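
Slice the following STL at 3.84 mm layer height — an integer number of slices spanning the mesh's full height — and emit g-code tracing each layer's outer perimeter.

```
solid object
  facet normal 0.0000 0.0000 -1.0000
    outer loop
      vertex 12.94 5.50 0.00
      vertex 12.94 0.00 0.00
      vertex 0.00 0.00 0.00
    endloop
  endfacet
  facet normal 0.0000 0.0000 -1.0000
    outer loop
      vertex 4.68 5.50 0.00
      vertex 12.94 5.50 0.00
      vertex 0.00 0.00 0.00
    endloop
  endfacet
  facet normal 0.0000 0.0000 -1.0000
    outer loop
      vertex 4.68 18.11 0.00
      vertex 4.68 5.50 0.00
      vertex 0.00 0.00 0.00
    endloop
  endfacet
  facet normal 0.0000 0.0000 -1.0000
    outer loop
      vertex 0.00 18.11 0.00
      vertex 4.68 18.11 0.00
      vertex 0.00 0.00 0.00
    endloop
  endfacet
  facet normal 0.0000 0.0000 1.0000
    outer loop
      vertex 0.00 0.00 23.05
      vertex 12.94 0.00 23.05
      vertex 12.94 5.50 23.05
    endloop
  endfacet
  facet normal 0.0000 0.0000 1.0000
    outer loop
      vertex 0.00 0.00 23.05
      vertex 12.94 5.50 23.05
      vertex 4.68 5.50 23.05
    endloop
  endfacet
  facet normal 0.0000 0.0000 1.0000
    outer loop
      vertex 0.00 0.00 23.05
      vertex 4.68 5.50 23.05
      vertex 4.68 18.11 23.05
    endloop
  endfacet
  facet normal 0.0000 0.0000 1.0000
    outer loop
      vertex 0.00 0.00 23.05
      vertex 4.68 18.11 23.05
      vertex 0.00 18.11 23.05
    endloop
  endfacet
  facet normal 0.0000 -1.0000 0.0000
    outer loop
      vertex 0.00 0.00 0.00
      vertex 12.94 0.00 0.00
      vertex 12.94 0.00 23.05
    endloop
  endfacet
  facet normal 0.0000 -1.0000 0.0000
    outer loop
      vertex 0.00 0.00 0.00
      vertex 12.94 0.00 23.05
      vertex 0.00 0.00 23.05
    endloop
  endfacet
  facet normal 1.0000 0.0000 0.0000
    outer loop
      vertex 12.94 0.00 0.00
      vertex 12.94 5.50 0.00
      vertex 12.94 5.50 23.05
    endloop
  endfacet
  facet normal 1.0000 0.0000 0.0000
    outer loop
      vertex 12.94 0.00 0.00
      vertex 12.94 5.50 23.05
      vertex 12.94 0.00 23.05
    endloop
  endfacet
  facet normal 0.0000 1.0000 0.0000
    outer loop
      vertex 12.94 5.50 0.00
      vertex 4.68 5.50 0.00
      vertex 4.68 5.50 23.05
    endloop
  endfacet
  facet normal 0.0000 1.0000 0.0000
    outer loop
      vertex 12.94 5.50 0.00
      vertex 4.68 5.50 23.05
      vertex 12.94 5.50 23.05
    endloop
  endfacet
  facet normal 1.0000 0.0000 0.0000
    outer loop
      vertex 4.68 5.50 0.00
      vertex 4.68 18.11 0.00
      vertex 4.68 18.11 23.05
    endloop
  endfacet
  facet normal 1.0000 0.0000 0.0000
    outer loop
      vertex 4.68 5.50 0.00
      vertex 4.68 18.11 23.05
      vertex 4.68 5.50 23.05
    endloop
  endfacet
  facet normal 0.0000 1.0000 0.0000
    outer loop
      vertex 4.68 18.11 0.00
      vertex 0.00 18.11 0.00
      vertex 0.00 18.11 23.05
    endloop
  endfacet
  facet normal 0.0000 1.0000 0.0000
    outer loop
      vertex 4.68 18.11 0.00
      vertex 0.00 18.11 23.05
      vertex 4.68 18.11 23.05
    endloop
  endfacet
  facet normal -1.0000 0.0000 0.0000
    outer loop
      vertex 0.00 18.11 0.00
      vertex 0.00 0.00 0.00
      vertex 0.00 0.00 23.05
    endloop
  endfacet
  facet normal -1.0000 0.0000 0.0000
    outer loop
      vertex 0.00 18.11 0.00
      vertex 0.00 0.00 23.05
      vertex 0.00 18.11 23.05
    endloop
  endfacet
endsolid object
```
; perimeter-only toolpath
G21 ; units = mm
G90 ; absolute positioning
G28 ; home
; layer 1
G0 Z3.84
G0 X0.00 Y0.00
G1 X12.94 Y0.00
G1 X12.94 Y5.50
G1 X4.68 Y5.50
G1 X4.68 Y18.11
G1 X0.00 Y18.11
G1 X0.00 Y0.00
; layer 2
G0 Z7.68
G0 X0.00 Y0.00
G1 X12.94 Y0.00
G1 X12.94 Y5.50
G1 X4.68 Y5.50
G1 X4.68 Y18.11
G1 X0.00 Y18.11
G1 X0.00 Y0.00
; layer 3
G0 Z11.53
G0 X0.00 Y0.00
G1 X12.94 Y0.00
G1 X12.94 Y5.50
G1 X4.68 Y5.50
G1 X4.68 Y18.11
G1 X0.00 Y18.11
G1 X0.00 Y0.00
; layer 4
G0 Z15.37
G0 X0.00 Y0.00
G1 X12.94 Y0.00
G1 X12.94 Y5.50
G1 X4.68 Y5.50
G1 X4.68 Y18.11
G1 X0.00 Y18.11
G1 X0.00 Y0.00
; layer 5
G0 Z19.21
G0 X0.00 Y0.00
G1 X12.94 Y0.00
G1 X12.94 Y5.50
G1 X4.68 Y5.50
G1 X4.68 Y18.11
G1 X0.00 Y18.11
G1 X0.00 Y0.00
; layer 6
G0 Z23.05
G0 X0.00 Y0.00
G1 X12.94 Y0.00
G1 X12.94 Y5.50
G1 X4.68 Y5.50
G1 X4.68 Y18.11
G1 X0.00 Y18.11
G1 X0.00 Y0.00
M2 ; end

The solid is an L-shaped prism: outer 12.9 × 18.1 mm, arm thicknesses ≈ 5.5 mm (horizontal) and 4.68 mm (vertical), extruded 23.1 mm in z. Slicing at Δz = 3.84 mm — 6 equal slices spanning the solid's height, so layer i sits at z = i·h/6 — gives 6 non-empty perimeters. Each is a 6-segment closed polygon; G0 lifts to the layer z and rapids to the start vertex, then G1 traces the edges.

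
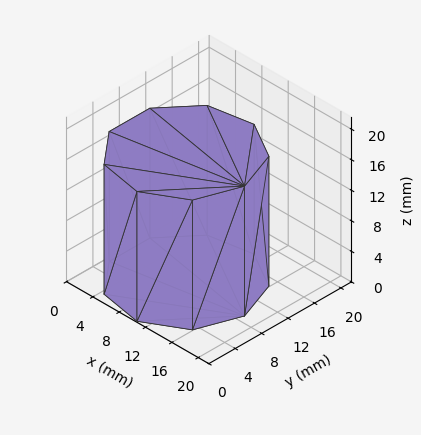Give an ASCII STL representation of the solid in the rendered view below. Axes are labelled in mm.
Reading the render: the shape is a regular 9-sided prism (a cylinder approximated with 9 flat sides), circumscribed radius ≈ 9 mm, height ≈ 17 mm (dimensions read to the nearest mm from the axis ticks). For the STL, each face is triangulated and given an outward normal.

solid part
  facet normal 0.0000 0.0000 -1.0000
    outer loop
      vertex 10.563 17.863 0.000
      vertex 15.894 14.785 0.000
      vertex 18.000 9.000 0.000
    endloop
  endfacet
  facet normal 0.0000 0.0000 -1.0000
    outer loop
      vertex 4.500 16.794 0.000
      vertex 10.563 17.863 0.000
      vertex 18.000 9.000 0.000
    endloop
  endfacet
  facet normal 0.0000 0.0000 -1.0000
    outer loop
      vertex 0.543 12.078 0.000
      vertex 4.500 16.794 0.000
      vertex 18.000 9.000 0.000
    endloop
  endfacet
  facet normal 0.0000 0.0000 -1.0000
    outer loop
      vertex 0.543 5.922 0.000
      vertex 0.543 12.078 0.000
      vertex 18.000 9.000 0.000
    endloop
  endfacet
  facet normal 0.0000 0.0000 -1.0000
    outer loop
      vertex 4.500 1.206 0.000
      vertex 0.543 5.922 0.000
      vertex 18.000 9.000 0.000
    endloop
  endfacet
  facet normal 0.0000 0.0000 -1.0000
    outer loop
      vertex 10.563 0.137 0.000
      vertex 4.500 1.206 0.000
      vertex 18.000 9.000 0.000
    endloop
  endfacet
  facet normal 0.0000 0.0000 -1.0000
    outer loop
      vertex 15.894 3.215 0.000
      vertex 10.563 0.137 0.000
      vertex 18.000 9.000 0.000
    endloop
  endfacet
  facet normal 0.0000 0.0000 1.0000
    outer loop
      vertex 18.000 9.000 17.000
      vertex 15.894 14.785 17.000
      vertex 10.563 17.863 17.000
    endloop
  endfacet
  facet normal 0.0000 0.0000 1.0000
    outer loop
      vertex 18.000 9.000 17.000
      vertex 10.563 17.863 17.000
      vertex 4.500 16.794 17.000
    endloop
  endfacet
  facet normal 0.0000 0.0000 1.0000
    outer loop
      vertex 18.000 9.000 17.000
      vertex 4.500 16.794 17.000
      vertex 0.543 12.078 17.000
    endloop
  endfacet
  facet normal 0.0000 0.0000 1.0000
    outer loop
      vertex 18.000 9.000 17.000
      vertex 0.543 12.078 17.000
      vertex 0.543 5.922 17.000
    endloop
  endfacet
  facet normal 0.0000 0.0000 1.0000
    outer loop
      vertex 18.000 9.000 17.000
      vertex 0.543 5.922 17.000
      vertex 4.500 1.206 17.000
    endloop
  endfacet
  facet normal 0.0000 0.0000 1.0000
    outer loop
      vertex 18.000 9.000 17.000
      vertex 4.500 1.206 17.000
      vertex 10.563 0.137 17.000
    endloop
  endfacet
  facet normal 0.0000 0.0000 1.0000
    outer loop
      vertex 18.000 9.000 17.000
      vertex 10.563 0.137 17.000
      vertex 15.894 3.215 17.000
    endloop
  endfacet
  facet normal 0.9397 0.3421 0.0000
    outer loop
      vertex 18.000 9.000 0.000
      vertex 15.894 14.785 0.000
      vertex 15.894 14.785 17.000
    endloop
  endfacet
  facet normal 0.9397 0.3421 0.0000
    outer loop
      vertex 18.000 9.000 0.000
      vertex 15.894 14.785 17.000
      vertex 18.000 9.000 17.000
    endloop
  endfacet
  facet normal 0.5000 0.8660 0.0000
    outer loop
      vertex 15.894 14.785 0.000
      vertex 10.563 17.863 0.000
      vertex 10.563 17.863 17.000
    endloop
  endfacet
  facet normal 0.5000 0.8660 0.0000
    outer loop
      vertex 15.894 14.785 0.000
      vertex 10.563 17.863 17.000
      vertex 15.894 14.785 17.000
    endloop
  endfacet
  facet normal -0.1736 0.9848 0.0000
    outer loop
      vertex 10.563 17.863 0.000
      vertex 4.500 16.794 0.000
      vertex 4.500 16.794 17.000
    endloop
  endfacet
  facet normal -0.1736 0.9848 0.0000
    outer loop
      vertex 10.563 17.863 0.000
      vertex 4.500 16.794 17.000
      vertex 10.563 17.863 17.000
    endloop
  endfacet
  facet normal -0.7661 0.6428 0.0000
    outer loop
      vertex 4.500 16.794 0.000
      vertex 0.543 12.078 0.000
      vertex 0.543 12.078 17.000
    endloop
  endfacet
  facet normal -0.7661 0.6428 0.0000
    outer loop
      vertex 4.500 16.794 0.000
      vertex 0.543 12.078 17.000
      vertex 4.500 16.794 17.000
    endloop
  endfacet
  facet normal -1.0000 0.0000 0.0000
    outer loop
      vertex 0.543 12.078 0.000
      vertex 0.543 5.922 0.000
      vertex 0.543 5.922 17.000
    endloop
  endfacet
  facet normal -1.0000 0.0000 0.0000
    outer loop
      vertex 0.543 12.078 0.000
      vertex 0.543 5.922 17.000
      vertex 0.543 12.078 17.000
    endloop
  endfacet
  facet normal -0.7661 -0.6428 0.0000
    outer loop
      vertex 0.543 5.922 0.000
      vertex 4.500 1.206 0.000
      vertex 4.500 1.206 17.000
    endloop
  endfacet
  facet normal -0.7661 -0.6428 0.0000
    outer loop
      vertex 0.543 5.922 0.000
      vertex 4.500 1.206 17.000
      vertex 0.543 5.922 17.000
    endloop
  endfacet
  facet normal -0.1736 -0.9848 0.0000
    outer loop
      vertex 4.500 1.206 0.000
      vertex 10.563 0.137 0.000
      vertex 10.563 0.137 17.000
    endloop
  endfacet
  facet normal -0.1736 -0.9848 0.0000
    outer loop
      vertex 4.500 1.206 0.000
      vertex 10.563 0.137 17.000
      vertex 4.500 1.206 17.000
    endloop
  endfacet
  facet normal 0.5000 -0.8660 0.0000
    outer loop
      vertex 10.563 0.137 0.000
      vertex 15.894 3.215 0.000
      vertex 15.894 3.215 17.000
    endloop
  endfacet
  facet normal 0.5000 -0.8660 0.0000
    outer loop
      vertex 10.563 0.137 0.000
      vertex 15.894 3.215 17.000
      vertex 10.563 0.137 17.000
    endloop
  endfacet
  facet normal 0.9397 -0.3421 0.0000
    outer loop
      vertex 15.894 3.215 0.000
      vertex 18.000 9.000 0.000
      vertex 18.000 9.000 17.000
    endloop
  endfacet
  facet normal 0.9397 -0.3421 0.0000
    outer loop
      vertex 15.894 3.215 0.000
      vertex 18.000 9.000 17.000
      vertex 15.894 3.215 17.000
    endloop
  endfacet
endsolid part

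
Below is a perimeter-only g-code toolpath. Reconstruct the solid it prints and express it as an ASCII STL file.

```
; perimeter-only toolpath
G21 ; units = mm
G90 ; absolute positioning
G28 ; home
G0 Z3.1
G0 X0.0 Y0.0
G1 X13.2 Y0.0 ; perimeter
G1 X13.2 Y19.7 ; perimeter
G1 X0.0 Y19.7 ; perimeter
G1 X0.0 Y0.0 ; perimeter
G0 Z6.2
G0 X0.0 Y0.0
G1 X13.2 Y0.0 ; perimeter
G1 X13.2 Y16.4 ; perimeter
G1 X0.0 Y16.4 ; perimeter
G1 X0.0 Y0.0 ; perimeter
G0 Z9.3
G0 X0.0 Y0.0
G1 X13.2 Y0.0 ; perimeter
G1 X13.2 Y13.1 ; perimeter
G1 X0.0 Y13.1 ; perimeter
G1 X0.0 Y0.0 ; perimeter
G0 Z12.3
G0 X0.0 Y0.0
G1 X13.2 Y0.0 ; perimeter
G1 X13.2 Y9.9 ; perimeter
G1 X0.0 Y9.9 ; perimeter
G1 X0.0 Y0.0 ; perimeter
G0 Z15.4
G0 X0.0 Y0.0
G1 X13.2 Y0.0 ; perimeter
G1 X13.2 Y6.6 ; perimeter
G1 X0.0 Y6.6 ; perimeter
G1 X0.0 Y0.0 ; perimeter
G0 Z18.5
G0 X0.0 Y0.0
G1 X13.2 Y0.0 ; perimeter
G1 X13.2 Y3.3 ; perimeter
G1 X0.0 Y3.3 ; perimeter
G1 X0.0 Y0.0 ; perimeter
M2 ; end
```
solid part
  facet normal 0.0000 0.0000 -1.0000
    outer loop
      vertex 13.2 23.0 0.0
      vertex 13.2 0.0 0.0
      vertex 0.0 0.0 0.0
    endloop
  endfacet
  facet normal 0.0000 0.0000 -1.0000
    outer loop
      vertex 0.0 23.0 0.0
      vertex 13.2 23.0 0.0
      vertex 0.0 0.0 0.0
    endloop
  endfacet
  facet normal 0.0000 -1.0000 0.0000
    outer loop
      vertex 0.0 0.0 0.0
      vertex 13.2 0.0 0.0
      vertex 13.2 0.0 21.6
    endloop
  endfacet
  facet normal 0.0000 -1.0000 0.0000
    outer loop
      vertex 0.0 0.0 0.0
      vertex 13.2 0.0 21.6
      vertex 0.0 0.0 21.6
    endloop
  endfacet
  facet normal 0.0000 0.6846 0.7289
    outer loop
      vertex 0.0 0.0 21.6
      vertex 13.2 0.0 21.6
      vertex 13.2 23.0 0.0
    endloop
  endfacet
  facet normal 0.0000 0.6846 0.7289
    outer loop
      vertex 0.0 0.0 21.6
      vertex 13.2 23.0 0.0
      vertex 0.0 23.0 0.0
    endloop
  endfacet
  facet normal -1.0000 0.0000 0.0000
    outer loop
      vertex 0.0 0.0 21.6
      vertex 0.0 23.0 0.0
      vertex 0.0 0.0 0.0
    endloop
  endfacet
  facet normal 1.0000 0.0000 0.0000
    outer loop
      vertex 13.2 0.0 0.0
      vertex 13.2 23.0 0.0
      vertex 13.2 0.0 21.6
    endloop
  endfacet
endsolid part

The G0 Z moves step by Δz≈3.1 mm. The G1 loops shrink linearly with z, so the solid tapers from its base footprint up to z≈21.6. Closing with a flat bottom cap and the tapered top and triangulating gives 8 facets — a wedge (ramp): 13.2 × 23 mm base, rising to 21.6 mm along the y=0 edge and sloping linearly to z=0 at y=23.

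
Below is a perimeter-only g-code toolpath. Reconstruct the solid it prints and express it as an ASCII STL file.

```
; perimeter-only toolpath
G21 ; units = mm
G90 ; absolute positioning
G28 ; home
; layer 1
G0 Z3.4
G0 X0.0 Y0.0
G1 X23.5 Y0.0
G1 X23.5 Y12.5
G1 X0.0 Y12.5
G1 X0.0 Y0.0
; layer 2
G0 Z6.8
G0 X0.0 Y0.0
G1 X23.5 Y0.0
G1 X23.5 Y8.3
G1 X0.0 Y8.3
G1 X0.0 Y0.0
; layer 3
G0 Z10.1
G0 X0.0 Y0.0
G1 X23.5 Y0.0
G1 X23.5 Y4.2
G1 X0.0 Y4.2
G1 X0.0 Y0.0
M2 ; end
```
solid part
  facet normal 0.0000 0.0000 -1.0000
    outer loop
      vertex 23.5 16.6 0.0
      vertex 23.5 0.0 0.0
      vertex 0.0 0.0 0.0
    endloop
  endfacet
  facet normal 0.0000 0.0000 -1.0000
    outer loop
      vertex 0.0 16.6 0.0
      vertex 23.5 16.6 0.0
      vertex 0.0 0.0 0.0
    endloop
  endfacet
  facet normal 0.0000 -1.0000 0.0000
    outer loop
      vertex 0.0 0.0 0.0
      vertex 23.5 0.0 0.0
      vertex 23.5 0.0 13.5
    endloop
  endfacet
  facet normal 0.0000 -1.0000 0.0000
    outer loop
      vertex 0.0 0.0 0.0
      vertex 23.5 0.0 13.5
      vertex 0.0 0.0 13.5
    endloop
  endfacet
  facet normal 0.0000 0.6309 0.7758
    outer loop
      vertex 0.0 0.0 13.5
      vertex 23.5 0.0 13.5
      vertex 23.5 16.6 0.0
    endloop
  endfacet
  facet normal 0.0000 0.6309 0.7758
    outer loop
      vertex 0.0 0.0 13.5
      vertex 23.5 16.6 0.0
      vertex 0.0 16.6 0.0
    endloop
  endfacet
  facet normal -1.0000 0.0000 0.0000
    outer loop
      vertex 0.0 0.0 13.5
      vertex 0.0 16.6 0.0
      vertex 0.0 0.0 0.0
    endloop
  endfacet
  facet normal 1.0000 0.0000 0.0000
    outer loop
      vertex 23.5 0.0 0.0
      vertex 23.5 16.6 0.0
      vertex 23.5 0.0 13.5
    endloop
  endfacet
endsolid part

The G0 Z moves step by Δz≈3.4 mm. The G1 loops shrink linearly with z, so the solid tapers from its base footprint up to z≈13.5. Closing with a flat bottom cap and the tapered top and triangulating gives 8 facets — a wedge (ramp): 23.5 × 16.6 mm base, rising to 13.5 mm along the y=0 edge and sloping linearly to z=0 at y=16.6.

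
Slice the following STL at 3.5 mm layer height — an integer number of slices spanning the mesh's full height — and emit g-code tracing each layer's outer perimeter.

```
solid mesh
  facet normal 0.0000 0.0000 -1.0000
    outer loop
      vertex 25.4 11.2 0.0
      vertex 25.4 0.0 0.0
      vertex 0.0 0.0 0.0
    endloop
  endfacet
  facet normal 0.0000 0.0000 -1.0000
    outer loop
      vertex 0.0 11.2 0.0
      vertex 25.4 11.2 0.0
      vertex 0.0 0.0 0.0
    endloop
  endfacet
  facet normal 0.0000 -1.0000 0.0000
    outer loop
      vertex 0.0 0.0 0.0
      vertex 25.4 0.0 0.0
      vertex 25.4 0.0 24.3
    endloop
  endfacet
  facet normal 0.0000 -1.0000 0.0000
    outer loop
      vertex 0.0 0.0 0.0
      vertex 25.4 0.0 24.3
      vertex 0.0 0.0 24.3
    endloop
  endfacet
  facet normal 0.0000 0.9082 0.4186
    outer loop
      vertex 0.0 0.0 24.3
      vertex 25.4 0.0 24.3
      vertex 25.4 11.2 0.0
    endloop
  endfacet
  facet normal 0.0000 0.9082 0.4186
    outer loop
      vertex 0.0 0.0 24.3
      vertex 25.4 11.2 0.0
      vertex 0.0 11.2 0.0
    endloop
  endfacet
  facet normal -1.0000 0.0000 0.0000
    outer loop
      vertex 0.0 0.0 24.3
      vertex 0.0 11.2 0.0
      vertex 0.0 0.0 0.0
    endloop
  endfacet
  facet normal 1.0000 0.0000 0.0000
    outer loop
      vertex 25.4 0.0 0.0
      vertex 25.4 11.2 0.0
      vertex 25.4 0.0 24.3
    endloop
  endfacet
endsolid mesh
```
; perimeter-only toolpath
G21 ; units = mm
G90 ; absolute positioning
G28 ; home
; layer 1
G0 Z3.5
G0 X0.0 Y0.0
G1 X25.4 Y0.0
G1 X25.4 Y9.6
G1 X0.0 Y9.6
G1 X0.0 Y0.0
; layer 2
G0 Z6.9
G0 X0.0 Y0.0
G1 X25.4 Y0.0
G1 X25.4 Y8.0
G1 X0.0 Y8.0
G1 X0.0 Y0.0
; layer 3
G0 Z10.4
G0 X0.0 Y0.0
G1 X25.4 Y0.0
G1 X25.4 Y6.4
G1 X0.0 Y6.4
G1 X0.0 Y0.0
; layer 4
G0 Z13.9
G0 X0.0 Y0.0
G1 X25.4 Y0.0
G1 X25.4 Y4.8
G1 X0.0 Y4.8
G1 X0.0 Y0.0
; layer 5
G0 Z17.4
G0 X0.0 Y0.0
G1 X25.4 Y0.0
G1 X25.4 Y3.2
G1 X0.0 Y3.2
G1 X0.0 Y0.0
; layer 6
G0 Z20.8
G0 X0.0 Y0.0
G1 X25.4 Y0.0
G1 X25.4 Y1.6
G1 X0.0 Y1.6
G1 X0.0 Y0.0
M2 ; end

The solid is a wedge (ramp): 25.4 × 11.2 mm base, rising to 24.3 mm along the y=0 edge and sloping linearly to z=0 at y=11.2. Slicing at Δz = 3.5 mm — 7 equal slices spanning the solid's height, so layer i sits at z = i·h/7 — gives 6 non-empty perimeters. Each is a 4-segment closed polygon; G0 lifts to the layer z and rapids to the start vertex, then G1 traces the edges. The cross-section shrinks linearly with z (the slice at the apex is degenerate and omitted).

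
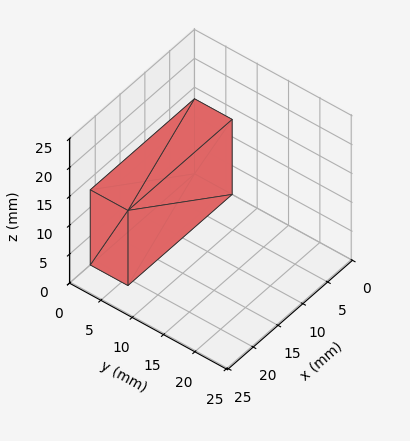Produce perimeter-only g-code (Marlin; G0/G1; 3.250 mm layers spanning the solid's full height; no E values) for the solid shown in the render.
Reading the render: the shape is a rectangular box, roughly 21 × 6 mm footprint and 13 mm tall (dimensions read to the nearest mm from the axis ticks). For the g-code, the solid's height is divided into equal slices at the stated Δz and each level perimeter traced with G1 moves after a G0 lift.

; perimeter-only toolpath
G21 ; units = mm
G90 ; absolute positioning
G28 ; home
; layer 1
G0 Z3.250
G0 X0.000 Y0.000
G1 X21.000 Y0.000
G1 X21.000 Y6.000
G1 X0.000 Y6.000
G1 X0.000 Y0.000
; layer 2
G0 Z6.500
G0 X0.000 Y0.000
G1 X21.000 Y0.000
G1 X21.000 Y6.000
G1 X0.000 Y6.000
G1 X0.000 Y0.000
; layer 3
G0 Z9.750
G0 X0.000 Y0.000
G1 X21.000 Y0.000
G1 X21.000 Y6.000
G1 X0.000 Y6.000
G1 X0.000 Y0.000
; layer 4
G0 Z13.000
G0 X0.000 Y0.000
G1 X21.000 Y0.000
G1 X21.000 Y6.000
G1 X0.000 Y6.000
G1 X0.000 Y0.000
M2 ; end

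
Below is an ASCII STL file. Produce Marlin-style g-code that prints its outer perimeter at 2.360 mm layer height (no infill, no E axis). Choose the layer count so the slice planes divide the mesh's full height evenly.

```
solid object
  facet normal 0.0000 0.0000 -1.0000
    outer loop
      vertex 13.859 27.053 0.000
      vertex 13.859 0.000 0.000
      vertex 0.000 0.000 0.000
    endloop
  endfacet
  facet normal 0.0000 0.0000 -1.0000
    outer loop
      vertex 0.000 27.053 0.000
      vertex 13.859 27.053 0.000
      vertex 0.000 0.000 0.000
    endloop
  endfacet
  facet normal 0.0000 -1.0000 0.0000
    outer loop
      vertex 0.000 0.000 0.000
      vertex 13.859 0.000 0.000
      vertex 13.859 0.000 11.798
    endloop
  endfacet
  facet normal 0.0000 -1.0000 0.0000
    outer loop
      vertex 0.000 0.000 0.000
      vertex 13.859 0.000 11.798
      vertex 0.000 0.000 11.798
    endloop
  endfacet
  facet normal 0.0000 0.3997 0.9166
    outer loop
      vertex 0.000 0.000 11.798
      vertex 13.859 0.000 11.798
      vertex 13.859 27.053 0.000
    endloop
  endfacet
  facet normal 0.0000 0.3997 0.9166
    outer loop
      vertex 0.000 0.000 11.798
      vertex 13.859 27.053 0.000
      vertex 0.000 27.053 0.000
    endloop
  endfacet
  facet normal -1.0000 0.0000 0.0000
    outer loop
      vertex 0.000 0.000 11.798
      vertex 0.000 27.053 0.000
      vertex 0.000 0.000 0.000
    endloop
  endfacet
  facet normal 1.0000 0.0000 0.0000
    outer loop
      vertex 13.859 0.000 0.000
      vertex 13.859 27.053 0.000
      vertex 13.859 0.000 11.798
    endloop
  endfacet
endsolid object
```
; perimeter-only toolpath
G21 ; units = mm
G90 ; absolute positioning
G28 ; home
; layer 1
G0 Z2.360
G0 X0.000 Y0.000
G1 X13.859 Y0.000
G1 X13.859 Y21.642
G1 X0.000 Y21.642
G1 X0.000 Y0.000
; layer 2
G0 Z4.719
G0 X0.000 Y0.000
G1 X13.859 Y0.000
G1 X13.859 Y16.232
G1 X0.000 Y16.232
G1 X0.000 Y0.000
; layer 3
G0 Z7.079
G0 X0.000 Y0.000
G1 X13.859 Y0.000
G1 X13.859 Y10.821
G1 X0.000 Y10.821
G1 X0.000 Y0.000
; layer 4
G0 Z9.438
G0 X0.000 Y0.000
G1 X13.859 Y0.000
G1 X13.859 Y5.411
G1 X0.000 Y5.411
G1 X0.000 Y0.000
M2 ; end

The solid is a wedge (ramp): 13.9 × 27.1 mm base, rising to 11.8 mm along the y=0 edge and sloping linearly to z=0 at y=27.1. Slicing at Δz = 2.360 mm — 5 equal slices spanning the solid's height, so layer i sits at z = i·h/5 — gives 4 non-empty perimeters. Each is a 4-segment closed polygon; G0 lifts to the layer z and rapids to the start vertex, then G1 traces the edges. The cross-section shrinks linearly with z (the slice at the apex is degenerate and omitted).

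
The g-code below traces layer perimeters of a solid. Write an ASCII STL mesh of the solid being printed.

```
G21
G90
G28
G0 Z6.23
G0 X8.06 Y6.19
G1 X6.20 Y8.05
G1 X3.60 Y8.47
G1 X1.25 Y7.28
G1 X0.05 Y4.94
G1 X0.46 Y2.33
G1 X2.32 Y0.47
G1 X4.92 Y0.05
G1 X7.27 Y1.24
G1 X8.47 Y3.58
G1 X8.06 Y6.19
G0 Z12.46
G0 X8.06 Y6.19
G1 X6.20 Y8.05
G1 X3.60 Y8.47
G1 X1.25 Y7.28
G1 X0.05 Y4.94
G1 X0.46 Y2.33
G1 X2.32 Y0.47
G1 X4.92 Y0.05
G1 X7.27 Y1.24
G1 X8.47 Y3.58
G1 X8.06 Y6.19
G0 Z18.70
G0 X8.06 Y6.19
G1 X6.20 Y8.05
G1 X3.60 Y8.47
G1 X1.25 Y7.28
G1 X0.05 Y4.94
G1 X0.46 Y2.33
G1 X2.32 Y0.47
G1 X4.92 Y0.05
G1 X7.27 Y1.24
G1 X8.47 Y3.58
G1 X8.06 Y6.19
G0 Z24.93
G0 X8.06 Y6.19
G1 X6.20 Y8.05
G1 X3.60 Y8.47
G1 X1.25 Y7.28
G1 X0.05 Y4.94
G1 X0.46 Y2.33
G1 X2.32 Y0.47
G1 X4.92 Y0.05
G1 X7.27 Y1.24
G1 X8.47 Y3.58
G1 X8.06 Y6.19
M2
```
solid part
  facet normal 0.0000 0.0000 -1.0000
    outer loop
      vertex 3.60 8.47 0.00
      vertex 6.20 8.05 0.00
      vertex 8.06 6.19 0.00
    endloop
  endfacet
  facet normal 0.0000 0.0000 -1.0000
    outer loop
      vertex 1.25 7.28 0.00
      vertex 3.60 8.47 0.00
      vertex 8.06 6.19 0.00
    endloop
  endfacet
  facet normal 0.0000 0.0000 -1.0000
    outer loop
      vertex 0.05 4.94 0.00
      vertex 1.25 7.28 0.00
      vertex 8.06 6.19 0.00
    endloop
  endfacet
  facet normal 0.0000 0.0000 -1.0000
    outer loop
      vertex 0.46 2.33 0.00
      vertex 0.05 4.94 0.00
      vertex 8.06 6.19 0.00
    endloop
  endfacet
  facet normal 0.0000 0.0000 -1.0000
    outer loop
      vertex 2.32 0.47 0.00
      vertex 0.46 2.33 0.00
      vertex 8.06 6.19 0.00
    endloop
  endfacet
  facet normal 0.0000 0.0000 -1.0000
    outer loop
      vertex 4.92 0.05 0.00
      vertex 2.32 0.47 0.00
      vertex 8.06 6.19 0.00
    endloop
  endfacet
  facet normal 0.0000 0.0000 -1.0000
    outer loop
      vertex 7.27 1.24 0.00
      vertex 4.92 0.05 0.00
      vertex 8.06 6.19 0.00
    endloop
  endfacet
  facet normal 0.0000 0.0000 -1.0000
    outer loop
      vertex 8.47 3.58 0.00
      vertex 7.27 1.24 0.00
      vertex 8.06 6.19 0.00
    endloop
  endfacet
  facet normal 0.0000 0.0000 1.0000
    outer loop
      vertex 8.06 6.19 24.93
      vertex 6.20 8.05 24.93
      vertex 3.60 8.47 24.93
    endloop
  endfacet
  facet normal 0.0000 0.0000 1.0000
    outer loop
      vertex 8.06 6.19 24.93
      vertex 3.60 8.47 24.93
      vertex 1.25 7.28 24.93
    endloop
  endfacet
  facet normal 0.0000 0.0000 1.0000
    outer loop
      vertex 8.06 6.19 24.93
      vertex 1.25 7.28 24.93
      vertex 0.05 4.94 24.93
    endloop
  endfacet
  facet normal 0.0000 0.0000 1.0000
    outer loop
      vertex 8.06 6.19 24.93
      vertex 0.05 4.94 24.93
      vertex 0.46 2.33 24.93
    endloop
  endfacet
  facet normal 0.0000 0.0000 1.0000
    outer loop
      vertex 8.06 6.19 24.93
      vertex 0.46 2.33 24.93
      vertex 2.32 0.47 24.93
    endloop
  endfacet
  facet normal 0.0000 0.0000 1.0000
    outer loop
      vertex 8.06 6.19 24.93
      vertex 2.32 0.47 24.93
      vertex 4.92 0.05 24.93
    endloop
  endfacet
  facet normal 0.0000 0.0000 1.0000
    outer loop
      vertex 8.06 6.19 24.93
      vertex 4.92 0.05 24.93
      vertex 7.27 1.24 24.93
    endloop
  endfacet
  facet normal 0.0000 0.0000 1.0000
    outer loop
      vertex 8.06 6.19 24.93
      vertex 7.27 1.24 24.93
      vertex 8.47 3.58 24.93
    endloop
  endfacet
  facet normal 0.7071 0.7071 0.0000
    outer loop
      vertex 8.06 6.19 0.00
      vertex 6.20 8.05 0.00
      vertex 6.20 8.05 24.93
    endloop
  endfacet
  facet normal 0.7071 0.7071 0.0000
    outer loop
      vertex 8.06 6.19 0.00
      vertex 6.20 8.05 24.93
      vertex 8.06 6.19 24.93
    endloop
  endfacet
  facet normal 0.1595 0.9872 0.0000
    outer loop
      vertex 6.20 8.05 0.00
      vertex 3.60 8.47 0.00
      vertex 3.60 8.47 24.93
    endloop
  endfacet
  facet normal 0.1595 0.9872 0.0000
    outer loop
      vertex 6.20 8.05 0.00
      vertex 3.60 8.47 24.93
      vertex 6.20 8.05 24.93
    endloop
  endfacet
  facet normal -0.4518 0.8921 0.0000
    outer loop
      vertex 3.60 8.47 0.00
      vertex 1.25 7.28 0.00
      vertex 1.25 7.28 24.93
    endloop
  endfacet
  facet normal -0.4518 0.8921 0.0000
    outer loop
      vertex 3.60 8.47 0.00
      vertex 1.25 7.28 24.93
      vertex 3.60 8.47 24.93
    endloop
  endfacet
  facet normal -0.8898 0.4563 0.0000
    outer loop
      vertex 1.25 7.28 0.00
      vertex 0.05 4.94 0.00
      vertex 0.05 4.94 24.93
    endloop
  endfacet
  facet normal -0.8898 0.4563 0.0000
    outer loop
      vertex 1.25 7.28 0.00
      vertex 0.05 4.94 24.93
      vertex 1.25 7.28 24.93
    endloop
  endfacet
  facet normal -0.9879 -0.1552 0.0000
    outer loop
      vertex 0.05 4.94 0.00
      vertex 0.46 2.33 0.00
      vertex 0.46 2.33 24.93
    endloop
  endfacet
  facet normal -0.9879 -0.1552 0.0000
    outer loop
      vertex 0.05 4.94 0.00
      vertex 0.46 2.33 24.93
      vertex 0.05 4.94 24.93
    endloop
  endfacet
  facet normal -0.7071 -0.7071 0.0000
    outer loop
      vertex 0.46 2.33 0.00
      vertex 2.32 0.47 0.00
      vertex 2.32 0.47 24.93
    endloop
  endfacet
  facet normal -0.7071 -0.7071 0.0000
    outer loop
      vertex 0.46 2.33 0.00
      vertex 2.32 0.47 24.93
      vertex 0.46 2.33 24.93
    endloop
  endfacet
  facet normal -0.1595 -0.9872 0.0000
    outer loop
      vertex 2.32 0.47 0.00
      vertex 4.92 0.05 0.00
      vertex 4.92 0.05 24.93
    endloop
  endfacet
  facet normal -0.1595 -0.9872 0.0000
    outer loop
      vertex 2.32 0.47 0.00
      vertex 4.92 0.05 24.93
      vertex 2.32 0.47 24.93
    endloop
  endfacet
  facet normal 0.4518 -0.8921 0.0000
    outer loop
      vertex 4.92 0.05 0.00
      vertex 7.27 1.24 0.00
      vertex 7.27 1.24 24.93
    endloop
  endfacet
  facet normal 0.4518 -0.8921 0.0000
    outer loop
      vertex 4.92 0.05 0.00
      vertex 7.27 1.24 24.93
      vertex 4.92 0.05 24.93
    endloop
  endfacet
  facet normal 0.8898 -0.4563 0.0000
    outer loop
      vertex 7.27 1.24 0.00
      vertex 8.47 3.58 0.00
      vertex 8.47 3.58 24.93
    endloop
  endfacet
  facet normal 0.8898 -0.4563 0.0000
    outer loop
      vertex 7.27 1.24 0.00
      vertex 8.47 3.58 24.93
      vertex 7.27 1.24 24.93
    endloop
  endfacet
  facet normal 0.9879 0.1552 0.0000
    outer loop
      vertex 8.47 3.58 0.00
      vertex 8.06 6.19 0.00
      vertex 8.06 6.19 24.93
    endloop
  endfacet
  facet normal 0.9879 0.1552 0.0000
    outer loop
      vertex 8.47 3.58 0.00
      vertex 8.06 6.19 24.93
      vertex 8.47 3.58 24.93
    endloop
  endfacet
endsolid part

The G0 Z moves step by Δz≈6.23 mm. Every layer's G1 loop is the same polygon, so the solid is a straight extrusion of it from z=0 to z≈24.9. Closing with flat bottom and top caps and triangulating gives 36 facets — a regular 10-sided prism (a cylinder approximated with 10 flat sides), circumscribed radius ≈ 4.26 mm, height ≈ 24.9 mm.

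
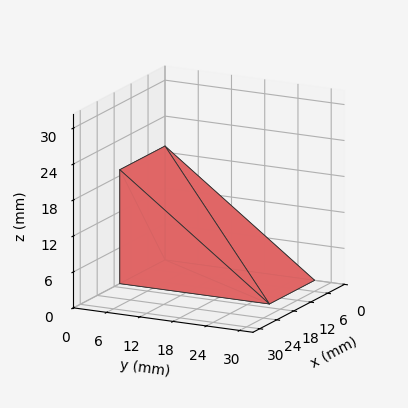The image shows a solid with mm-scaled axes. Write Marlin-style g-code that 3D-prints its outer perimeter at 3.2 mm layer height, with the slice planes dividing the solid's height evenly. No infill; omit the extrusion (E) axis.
Reading the render: the shape is a wedge (ramp): 16 × 27 mm base, rising to 19 mm along the y=0 edge and sloping linearly to z=0 at y=27 (dimensions read to the nearest mm from the axis ticks). For the g-code, the solid's height is divided into equal slices at the stated Δz and each level perimeter traced with G1 moves after a G0 lift.

; perimeter-only toolpath
G21 ; units = mm
G90 ; absolute positioning
G28 ; home
; layer 1
G0 Z3.2
G0 X0.0 Y0.0
G1 X16.0 Y0.0
G1 X16.0 Y22.5
G1 X0.0 Y22.5
G1 X0.0 Y0.0
; layer 2
G0 Z6.3
G0 X0.0 Y0.0
G1 X16.0 Y0.0
G1 X16.0 Y18.0
G1 X0.0 Y18.0
G1 X0.0 Y0.0
; layer 3
G0 Z9.5
G0 X0.0 Y0.0
G1 X16.0 Y0.0
G1 X16.0 Y13.5
G1 X0.0 Y13.5
G1 X0.0 Y0.0
; layer 4
G0 Z12.7
G0 X0.0 Y0.0
G1 X16.0 Y0.0
G1 X16.0 Y9.0
G1 X0.0 Y9.0
G1 X0.0 Y0.0
; layer 5
G0 Z15.8
G0 X0.0 Y0.0
G1 X16.0 Y0.0
G1 X16.0 Y4.5
G1 X0.0 Y4.5
G1 X0.0 Y0.0
M2 ; end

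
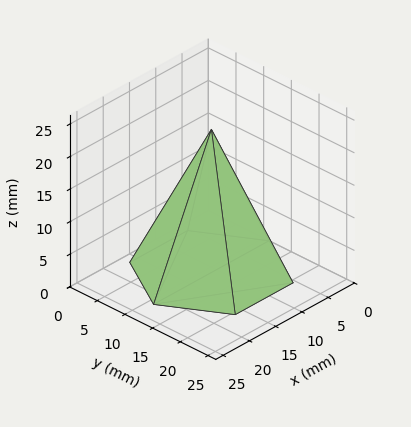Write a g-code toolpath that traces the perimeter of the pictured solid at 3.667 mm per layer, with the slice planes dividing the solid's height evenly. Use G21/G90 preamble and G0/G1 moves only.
Reading the render: the shape is a regular 6-sided pyramid, base circumscribed radius ≈ 11 mm, apex at z ≈ 22 mm (dimensions read to the nearest mm from the axis ticks). For the g-code, the solid's height is divided into equal slices at the stated Δz and each level perimeter traced with G1 moves after a G0 lift.

; perimeter-only toolpath
G21 ; units = mm
G90 ; absolute positioning
G28 ; home
; layer 1
G0 Z3.667
G0 X20.167 Y11.000
G1 X15.583 Y18.938
G1 X6.417 Y18.938
G1 X1.833 Y11.000
G1 X6.417 Y3.062
G1 X15.583 Y3.062
G1 X20.167 Y11.000
; layer 2
G0 Z7.333
G0 X18.333 Y11.000
G1 X14.667 Y17.351
G1 X7.333 Y17.351
G1 X3.667 Y11.000
G1 X7.333 Y4.649
G1 X14.667 Y4.649
G1 X18.333 Y11.000
; layer 3
G0 Z11.000
G0 X16.500 Y11.000
G1 X13.750 Y15.763
G1 X8.250 Y15.763
G1 X5.500 Y11.000
G1 X8.250 Y6.237
G1 X13.750 Y6.237
G1 X16.500 Y11.000
; layer 4
G0 Z14.667
G0 X14.667 Y11.000
G1 X12.833 Y14.175
G1 X9.167 Y14.175
G1 X7.333 Y11.000
G1 X9.167 Y7.825
G1 X12.833 Y7.825
G1 X14.667 Y11.000
; layer 5
G0 Z18.333
G0 X12.833 Y11.000
G1 X11.917 Y12.588
G1 X10.083 Y12.588
G1 X9.167 Y11.000
G1 X10.083 Y9.412
G1 X11.917 Y9.412
G1 X12.833 Y11.000
M2 ; end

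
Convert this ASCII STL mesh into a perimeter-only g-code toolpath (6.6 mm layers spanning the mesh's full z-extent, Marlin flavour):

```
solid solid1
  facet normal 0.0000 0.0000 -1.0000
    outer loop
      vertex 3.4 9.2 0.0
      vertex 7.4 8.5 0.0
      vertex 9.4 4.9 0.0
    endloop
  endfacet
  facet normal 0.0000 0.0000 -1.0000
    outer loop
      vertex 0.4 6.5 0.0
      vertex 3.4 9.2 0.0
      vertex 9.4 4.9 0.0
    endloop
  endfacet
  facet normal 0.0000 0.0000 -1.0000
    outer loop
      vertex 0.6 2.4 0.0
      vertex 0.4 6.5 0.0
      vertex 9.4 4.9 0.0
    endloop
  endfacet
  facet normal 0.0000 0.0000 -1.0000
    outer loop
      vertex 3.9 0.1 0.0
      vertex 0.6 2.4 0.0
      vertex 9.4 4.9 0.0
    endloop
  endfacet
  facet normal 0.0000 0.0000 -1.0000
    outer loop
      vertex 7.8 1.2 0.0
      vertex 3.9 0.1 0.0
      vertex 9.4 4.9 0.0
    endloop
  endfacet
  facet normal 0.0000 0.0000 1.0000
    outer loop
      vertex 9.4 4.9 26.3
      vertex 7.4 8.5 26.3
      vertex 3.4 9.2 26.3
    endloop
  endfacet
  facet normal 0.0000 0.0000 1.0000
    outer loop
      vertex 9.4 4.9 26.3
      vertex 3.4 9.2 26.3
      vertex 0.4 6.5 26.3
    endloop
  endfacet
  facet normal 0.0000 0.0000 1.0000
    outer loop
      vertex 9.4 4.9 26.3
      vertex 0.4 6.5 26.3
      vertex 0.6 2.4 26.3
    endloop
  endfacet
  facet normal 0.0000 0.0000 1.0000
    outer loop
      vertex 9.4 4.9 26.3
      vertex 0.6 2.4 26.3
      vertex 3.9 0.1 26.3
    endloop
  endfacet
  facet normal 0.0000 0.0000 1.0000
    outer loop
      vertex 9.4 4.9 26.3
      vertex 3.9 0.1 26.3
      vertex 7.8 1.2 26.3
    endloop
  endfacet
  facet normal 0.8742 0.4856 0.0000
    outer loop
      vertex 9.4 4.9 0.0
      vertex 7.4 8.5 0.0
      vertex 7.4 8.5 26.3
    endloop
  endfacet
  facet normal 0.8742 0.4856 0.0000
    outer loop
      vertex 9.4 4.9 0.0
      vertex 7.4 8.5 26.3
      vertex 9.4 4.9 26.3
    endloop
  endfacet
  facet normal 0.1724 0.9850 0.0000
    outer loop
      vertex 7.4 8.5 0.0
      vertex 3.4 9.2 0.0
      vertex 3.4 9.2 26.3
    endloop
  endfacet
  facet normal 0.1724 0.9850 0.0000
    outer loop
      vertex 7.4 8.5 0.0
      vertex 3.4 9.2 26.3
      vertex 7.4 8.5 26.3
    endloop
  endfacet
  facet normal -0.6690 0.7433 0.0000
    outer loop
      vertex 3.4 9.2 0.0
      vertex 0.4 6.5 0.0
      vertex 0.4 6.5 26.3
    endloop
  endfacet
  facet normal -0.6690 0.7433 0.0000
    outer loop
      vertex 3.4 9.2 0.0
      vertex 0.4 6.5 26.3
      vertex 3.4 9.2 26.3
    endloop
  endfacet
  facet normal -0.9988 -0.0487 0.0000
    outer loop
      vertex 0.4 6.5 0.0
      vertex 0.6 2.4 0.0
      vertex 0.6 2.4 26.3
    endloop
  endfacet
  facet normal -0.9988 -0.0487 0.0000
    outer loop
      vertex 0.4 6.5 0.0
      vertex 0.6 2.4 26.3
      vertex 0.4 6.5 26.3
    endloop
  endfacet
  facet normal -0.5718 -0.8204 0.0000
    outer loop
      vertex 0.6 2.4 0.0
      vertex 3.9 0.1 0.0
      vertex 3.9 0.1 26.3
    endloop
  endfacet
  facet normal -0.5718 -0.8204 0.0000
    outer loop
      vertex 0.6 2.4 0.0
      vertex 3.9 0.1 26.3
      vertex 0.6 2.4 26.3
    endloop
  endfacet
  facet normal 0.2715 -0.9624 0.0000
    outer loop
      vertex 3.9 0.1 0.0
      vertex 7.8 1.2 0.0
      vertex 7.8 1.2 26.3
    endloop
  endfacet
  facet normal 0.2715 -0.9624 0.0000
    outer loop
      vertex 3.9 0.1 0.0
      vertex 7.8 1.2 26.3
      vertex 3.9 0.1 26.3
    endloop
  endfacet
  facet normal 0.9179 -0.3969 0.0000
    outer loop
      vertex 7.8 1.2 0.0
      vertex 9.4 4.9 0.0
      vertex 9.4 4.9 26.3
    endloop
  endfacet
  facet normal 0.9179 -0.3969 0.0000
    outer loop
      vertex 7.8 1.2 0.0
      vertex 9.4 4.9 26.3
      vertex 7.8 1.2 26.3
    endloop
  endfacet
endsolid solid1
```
; perimeter-only toolpath
G21 ; units = mm
G90 ; absolute positioning
G28 ; home
; layer 1
G0 Z6.6
G0 X9.4 Y4.9
G1 X7.4 Y8.5
G1 X3.4 Y9.2
G1 X0.4 Y6.5
G1 X0.6 Y2.4
G1 X3.9 Y0.1
G1 X7.8 Y1.2
G1 X9.4 Y4.9
; layer 2
G0 Z13.2
G0 X9.4 Y4.9
G1 X7.4 Y8.5
G1 X3.4 Y9.2
G1 X0.4 Y6.5
G1 X0.6 Y2.4
G1 X3.9 Y0.1
G1 X7.8 Y1.2
G1 X9.4 Y4.9
; layer 3
G0 Z19.7
G0 X9.4 Y4.9
G1 X7.4 Y8.5
G1 X3.4 Y9.2
G1 X0.4 Y6.5
G1 X0.6 Y2.4
G1 X3.9 Y0.1
G1 X7.8 Y1.2
G1 X9.4 Y4.9
; layer 4
G0 Z26.3
G0 X9.4 Y4.9
G1 X7.4 Y8.5
G1 X3.4 Y9.2
G1 X0.4 Y6.5
G1 X0.6 Y2.4
G1 X3.9 Y0.1
G1 X7.8 Y1.2
G1 X9.4 Y4.9
M2 ; end

The solid is a regular 7-sided prism (a cylinder approximated with 7 flat sides), circumscribed radius ≈ 4.7 mm, height ≈ 26.3 mm. Slicing at Δz = 6.6 mm — 4 equal slices spanning the solid's height, so layer i sits at z = i·h/4 — gives 4 non-empty perimeters. Each is a 7-segment closed polygon; G0 lifts to the layer z and rapids to the start vertex, then G1 traces the edges.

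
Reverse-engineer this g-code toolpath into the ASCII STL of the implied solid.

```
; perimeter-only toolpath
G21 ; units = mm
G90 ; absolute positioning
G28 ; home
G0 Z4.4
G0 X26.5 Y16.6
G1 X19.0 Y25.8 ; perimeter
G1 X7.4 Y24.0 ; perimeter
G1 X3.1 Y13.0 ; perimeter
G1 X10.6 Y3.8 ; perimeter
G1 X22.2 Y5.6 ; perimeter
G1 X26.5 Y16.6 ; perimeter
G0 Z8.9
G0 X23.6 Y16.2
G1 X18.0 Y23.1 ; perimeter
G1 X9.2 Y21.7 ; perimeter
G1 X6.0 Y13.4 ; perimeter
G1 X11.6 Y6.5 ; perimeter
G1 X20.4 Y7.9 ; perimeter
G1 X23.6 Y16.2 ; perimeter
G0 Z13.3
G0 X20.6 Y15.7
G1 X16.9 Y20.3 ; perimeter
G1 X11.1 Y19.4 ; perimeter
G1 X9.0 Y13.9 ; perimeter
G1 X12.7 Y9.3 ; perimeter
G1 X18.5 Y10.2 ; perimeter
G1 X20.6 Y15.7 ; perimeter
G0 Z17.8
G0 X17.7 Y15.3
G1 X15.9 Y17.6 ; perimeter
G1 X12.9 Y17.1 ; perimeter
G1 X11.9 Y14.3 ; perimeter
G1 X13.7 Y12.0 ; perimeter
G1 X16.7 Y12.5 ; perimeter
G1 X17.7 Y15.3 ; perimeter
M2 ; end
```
solid part
  facet normal 0.0000 0.0000 -1.0000
    outer loop
      vertex 5.5 26.3 0.0
      vertex 20.1 28.6 0.0
      vertex 29.4 17.1 0.0
    endloop
  endfacet
  facet normal 0.0000 0.0000 -1.0000
    outer loop
      vertex 0.2 12.5 0.0
      vertex 5.5 26.3 0.0
      vertex 29.4 17.1 0.0
    endloop
  endfacet
  facet normal 0.0000 0.0000 -1.0000
    outer loop
      vertex 9.5 1.0 0.0
      vertex 0.2 12.5 0.0
      vertex 29.4 17.1 0.0
    endloop
  endfacet
  facet normal 0.0000 0.0000 -1.0000
    outer loop
      vertex 24.1 3.3 0.0
      vertex 9.5 1.0 0.0
      vertex 29.4 17.1 0.0
    endloop
  endfacet
  facet normal 0.6736 0.5448 0.4995
    outer loop
      vertex 29.4 17.1 0.0
      vertex 20.1 28.6 0.0
      vertex 14.8 14.8 22.2
    endloop
  endfacet
  facet normal -0.1348 0.8556 0.4997
    outer loop
      vertex 20.1 28.6 0.0
      vertex 5.5 26.3 0.0
      vertex 14.8 14.8 22.2
    endloop
  endfacet
  facet normal -0.8086 0.3106 0.4996
    outer loop
      vertex 5.5 26.3 0.0
      vertex 0.2 12.5 0.0
      vertex 14.8 14.8 22.2
    endloop
  endfacet
  facet normal -0.6736 -0.5448 0.4995
    outer loop
      vertex 0.2 12.5 0.0
      vertex 9.5 1.0 0.0
      vertex 14.8 14.8 22.2
    endloop
  endfacet
  facet normal 0.1348 -0.8556 0.4997
    outer loop
      vertex 9.5 1.0 0.0
      vertex 24.1 3.3 0.0
      vertex 14.8 14.8 22.2
    endloop
  endfacet
  facet normal 0.8086 -0.3106 0.4996
    outer loop
      vertex 24.1 3.3 0.0
      vertex 29.4 17.1 0.0
      vertex 14.8 14.8 22.2
    endloop
  endfacet
endsolid part

The G0 Z moves step by Δz≈4.4 mm. The G1 loops shrink linearly with z, so the solid tapers from its base footprint up to z≈22.2. Closing with a flat bottom cap and the tapered top and triangulating gives 10 facets — a regular 6-sided pyramid, base circumscribed radius ≈ 14.8 mm, apex at z ≈ 22.2 mm.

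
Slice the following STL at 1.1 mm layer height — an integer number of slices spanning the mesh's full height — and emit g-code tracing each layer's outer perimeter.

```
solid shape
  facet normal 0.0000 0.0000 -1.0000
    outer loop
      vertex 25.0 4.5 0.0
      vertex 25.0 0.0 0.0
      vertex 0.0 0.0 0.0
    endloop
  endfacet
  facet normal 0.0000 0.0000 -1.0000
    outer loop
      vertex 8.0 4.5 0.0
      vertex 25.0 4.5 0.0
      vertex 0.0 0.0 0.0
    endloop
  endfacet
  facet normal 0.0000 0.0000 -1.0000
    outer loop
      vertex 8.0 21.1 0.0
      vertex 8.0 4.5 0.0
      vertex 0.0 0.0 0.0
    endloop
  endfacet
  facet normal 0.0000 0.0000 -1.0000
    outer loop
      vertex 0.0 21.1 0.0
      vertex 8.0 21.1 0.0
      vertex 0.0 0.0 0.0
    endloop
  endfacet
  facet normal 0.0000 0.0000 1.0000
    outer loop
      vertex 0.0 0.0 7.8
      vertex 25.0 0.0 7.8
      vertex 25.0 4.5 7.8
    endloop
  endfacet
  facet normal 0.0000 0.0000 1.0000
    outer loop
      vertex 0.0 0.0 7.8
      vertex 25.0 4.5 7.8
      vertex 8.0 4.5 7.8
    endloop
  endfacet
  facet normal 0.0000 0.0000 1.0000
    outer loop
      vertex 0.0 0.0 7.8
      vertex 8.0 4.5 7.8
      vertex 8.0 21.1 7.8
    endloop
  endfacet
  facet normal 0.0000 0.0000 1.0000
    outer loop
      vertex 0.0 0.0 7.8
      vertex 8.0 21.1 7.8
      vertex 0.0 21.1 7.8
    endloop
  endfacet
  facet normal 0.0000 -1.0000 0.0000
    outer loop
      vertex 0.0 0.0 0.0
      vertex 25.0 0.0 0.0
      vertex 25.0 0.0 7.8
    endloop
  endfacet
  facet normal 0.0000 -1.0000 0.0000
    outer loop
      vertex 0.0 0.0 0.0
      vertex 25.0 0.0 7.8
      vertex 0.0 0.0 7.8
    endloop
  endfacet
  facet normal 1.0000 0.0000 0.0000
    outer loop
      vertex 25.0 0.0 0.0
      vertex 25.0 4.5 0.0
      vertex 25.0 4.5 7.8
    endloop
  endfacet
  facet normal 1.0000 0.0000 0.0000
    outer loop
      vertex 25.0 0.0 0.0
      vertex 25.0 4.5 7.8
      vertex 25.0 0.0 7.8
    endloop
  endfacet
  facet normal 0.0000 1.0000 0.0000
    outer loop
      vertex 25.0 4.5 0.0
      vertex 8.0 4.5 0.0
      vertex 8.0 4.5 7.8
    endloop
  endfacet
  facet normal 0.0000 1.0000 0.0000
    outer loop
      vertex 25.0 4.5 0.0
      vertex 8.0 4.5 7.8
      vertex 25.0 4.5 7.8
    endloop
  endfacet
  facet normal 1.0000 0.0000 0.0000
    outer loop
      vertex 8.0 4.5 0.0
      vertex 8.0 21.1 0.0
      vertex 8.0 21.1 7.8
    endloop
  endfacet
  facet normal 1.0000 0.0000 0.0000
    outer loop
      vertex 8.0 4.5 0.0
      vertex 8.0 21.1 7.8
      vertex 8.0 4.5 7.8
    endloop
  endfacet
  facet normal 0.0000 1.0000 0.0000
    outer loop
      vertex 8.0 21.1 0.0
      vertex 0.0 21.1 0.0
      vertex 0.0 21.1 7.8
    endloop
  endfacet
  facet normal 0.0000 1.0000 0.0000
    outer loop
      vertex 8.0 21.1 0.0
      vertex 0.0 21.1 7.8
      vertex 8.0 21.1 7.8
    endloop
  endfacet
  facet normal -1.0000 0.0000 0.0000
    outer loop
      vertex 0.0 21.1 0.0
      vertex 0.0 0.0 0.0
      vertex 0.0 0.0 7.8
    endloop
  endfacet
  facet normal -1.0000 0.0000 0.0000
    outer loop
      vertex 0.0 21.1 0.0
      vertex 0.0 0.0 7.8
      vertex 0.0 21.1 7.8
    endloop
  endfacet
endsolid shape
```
; perimeter-only toolpath
G21 ; units = mm
G90 ; absolute positioning
G28 ; home
; layer 1
G0 Z1.1
G0 X0.0 Y0.0
G1 X25.0 Y0.0
G1 X25.0 Y4.5
G1 X8.0 Y4.5
G1 X8.0 Y21.1
G1 X0.0 Y21.1
G1 X0.0 Y0.0
; layer 2
G0 Z2.2
G0 X0.0 Y0.0
G1 X25.0 Y0.0
G1 X25.0 Y4.5
G1 X8.0 Y4.5
G1 X8.0 Y21.1
G1 X0.0 Y21.1
G1 X0.0 Y0.0
; layer 3
G0 Z3.3
G0 X0.0 Y0.0
G1 X25.0 Y0.0
G1 X25.0 Y4.5
G1 X8.0 Y4.5
G1 X8.0 Y21.1
G1 X0.0 Y21.1
G1 X0.0 Y0.0
; layer 4
G0 Z4.5
G0 X0.0 Y0.0
G1 X25.0 Y0.0
G1 X25.0 Y4.5
G1 X8.0 Y4.5
G1 X8.0 Y21.1
G1 X0.0 Y21.1
G1 X0.0 Y0.0
; layer 5
G0 Z5.6
G0 X0.0 Y0.0
G1 X25.0 Y0.0
G1 X25.0 Y4.5
G1 X8.0 Y4.5
G1 X8.0 Y21.1
G1 X0.0 Y21.1
G1 X0.0 Y0.0
; layer 6
G0 Z6.7
G0 X0.0 Y0.0
G1 X25.0 Y0.0
G1 X25.0 Y4.5
G1 X8.0 Y4.5
G1 X8.0 Y21.1
G1 X0.0 Y21.1
G1 X0.0 Y0.0
; layer 7
G0 Z7.8
G0 X0.0 Y0.0
G1 X25.0 Y0.0
G1 X25.0 Y4.5
G1 X8.0 Y4.5
G1 X8.0 Y21.1
G1 X0.0 Y21.1
G1 X0.0 Y0.0
M2 ; end

The solid is an L-shaped prism: outer 25 × 21.1 mm, arm thicknesses ≈ 4.5 mm (horizontal) and 8 mm (vertical), extruded 7.8 mm in z. Slicing at Δz = 1.1 mm — 7 equal slices spanning the solid's height, so layer i sits at z = i·h/7 — gives 7 non-empty perimeters. Each is a 6-segment closed polygon; G0 lifts to the layer z and rapids to the start vertex, then G1 traces the edges.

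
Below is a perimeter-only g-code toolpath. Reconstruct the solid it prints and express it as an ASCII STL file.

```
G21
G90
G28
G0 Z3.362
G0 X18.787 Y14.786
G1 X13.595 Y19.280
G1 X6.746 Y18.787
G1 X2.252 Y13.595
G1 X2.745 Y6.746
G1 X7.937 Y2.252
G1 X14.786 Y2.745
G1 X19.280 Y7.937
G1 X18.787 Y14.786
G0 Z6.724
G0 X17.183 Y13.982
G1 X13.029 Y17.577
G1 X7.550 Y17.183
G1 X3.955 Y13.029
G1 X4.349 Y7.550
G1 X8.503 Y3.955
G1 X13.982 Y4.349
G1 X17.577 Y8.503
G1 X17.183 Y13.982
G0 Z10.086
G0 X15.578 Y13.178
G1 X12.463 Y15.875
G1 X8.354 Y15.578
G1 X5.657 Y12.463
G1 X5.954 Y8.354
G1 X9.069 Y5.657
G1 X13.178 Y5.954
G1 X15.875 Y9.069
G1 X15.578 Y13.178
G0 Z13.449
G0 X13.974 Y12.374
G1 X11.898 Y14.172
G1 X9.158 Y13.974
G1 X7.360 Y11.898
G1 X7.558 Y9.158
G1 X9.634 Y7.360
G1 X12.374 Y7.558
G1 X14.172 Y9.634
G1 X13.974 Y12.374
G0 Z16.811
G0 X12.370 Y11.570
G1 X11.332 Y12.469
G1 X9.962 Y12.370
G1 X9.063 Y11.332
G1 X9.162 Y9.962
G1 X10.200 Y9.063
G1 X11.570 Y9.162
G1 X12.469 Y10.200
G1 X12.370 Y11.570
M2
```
solid part
  facet normal 0.0000 0.0000 -1.0000
    outer loop
      vertex 5.942 20.391 0.000
      vertex 14.161 20.983 0.000
      vertex 20.391 15.590 0.000
    endloop
  endfacet
  facet normal 0.0000 0.0000 -1.0000
    outer loop
      vertex 0.549 14.161 0.000
      vertex 5.942 20.391 0.000
      vertex 20.391 15.590 0.000
    endloop
  endfacet
  facet normal 0.0000 0.0000 -1.0000
    outer loop
      vertex 1.141 5.942 0.000
      vertex 0.549 14.161 0.000
      vertex 20.391 15.590 0.000
    endloop
  endfacet
  facet normal 0.0000 0.0000 -1.0000
    outer loop
      vertex 7.371 0.549 0.000
      vertex 1.141 5.942 0.000
      vertex 20.391 15.590 0.000
    endloop
  endfacet
  facet normal 0.0000 0.0000 -1.0000
    outer loop
      vertex 15.590 1.141 0.000
      vertex 7.371 0.549 0.000
      vertex 20.391 15.590 0.000
    endloop
  endfacet
  facet normal 0.0000 0.0000 -1.0000
    outer loop
      vertex 20.983 7.371 0.000
      vertex 15.590 1.141 0.000
      vertex 20.391 15.590 0.000
    endloop
  endfacet
  facet normal 0.5870 0.6781 0.4422
    outer loop
      vertex 20.391 15.590 0.000
      vertex 14.161 20.983 0.000
      vertex 10.766 10.766 20.173
    endloop
  endfacet
  facet normal -0.0644 0.8946 0.4422
    outer loop
      vertex 14.161 20.983 0.000
      vertex 5.942 20.391 0.000
      vertex 10.766 10.766 20.173
    endloop
  endfacet
  facet normal -0.6781 0.5870 0.4422
    outer loop
      vertex 5.942 20.391 0.000
      vertex 0.549 14.161 0.000
      vertex 10.766 10.766 20.173
    endloop
  endfacet
  facet normal -0.8946 -0.0644 0.4422
    outer loop
      vertex 0.549 14.161 0.000
      vertex 1.141 5.942 0.000
      vertex 10.766 10.766 20.173
    endloop
  endfacet
  facet normal -0.5870 -0.6781 0.4422
    outer loop
      vertex 1.141 5.942 0.000
      vertex 7.371 0.549 0.000
      vertex 10.766 10.766 20.173
    endloop
  endfacet
  facet normal 0.0644 -0.8946 0.4422
    outer loop
      vertex 7.371 0.549 0.000
      vertex 15.590 1.141 0.000
      vertex 10.766 10.766 20.173
    endloop
  endfacet
  facet normal 0.6781 -0.5870 0.4422
    outer loop
      vertex 15.590 1.141 0.000
      vertex 20.983 7.371 0.000
      vertex 10.766 10.766 20.173
    endloop
  endfacet
  facet normal 0.8946 0.0644 0.4422
    outer loop
      vertex 20.983 7.371 0.000
      vertex 20.391 15.590 0.000
      vertex 10.766 10.766 20.173
    endloop
  endfacet
endsolid part

The G0 Z moves step by Δz≈3.362 mm. The G1 loops shrink linearly with z, so the solid tapers from its base footprint up to z≈20.2. Closing with a flat bottom cap and the tapered top and triangulating gives 14 facets — a regular 8-sided pyramid, base circumscribed radius ≈ 10.8 mm, apex at z ≈ 20.2 mm.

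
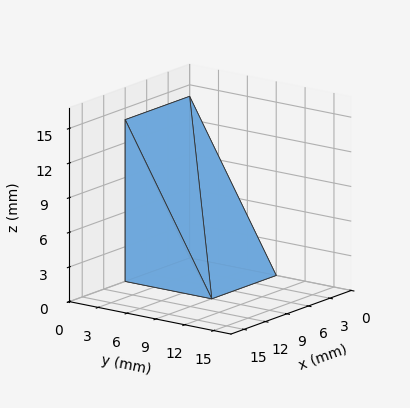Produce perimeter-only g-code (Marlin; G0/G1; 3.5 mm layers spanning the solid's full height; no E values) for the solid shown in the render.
Reading the render: the shape is a wedge (ramp): 9 × 9 mm base, rising to 14 mm along the y=0 edge and sloping linearly to z=0 at y=9 (dimensions read to the nearest mm from the axis ticks). For the g-code, the solid's height is divided into equal slices at the stated Δz and each level perimeter traced with G1 moves after a G0 lift.

; perimeter-only toolpath
G21 ; units = mm
G90 ; absolute positioning
G28 ; home
; layer 1
G0 Z3.5
G0 X0.0 Y0.0
G1 X9.0 Y0.0
G1 X9.0 Y6.8
G1 X0.0 Y6.8
G1 X0.0 Y0.0
; layer 2
G0 Z7.0
G0 X0.0 Y0.0
G1 X9.0 Y0.0
G1 X9.0 Y4.5
G1 X0.0 Y4.5
G1 X0.0 Y0.0
; layer 3
G0 Z10.5
G0 X0.0 Y0.0
G1 X9.0 Y0.0
G1 X9.0 Y2.2
G1 X0.0 Y2.2
G1 X0.0 Y0.0
M2 ; end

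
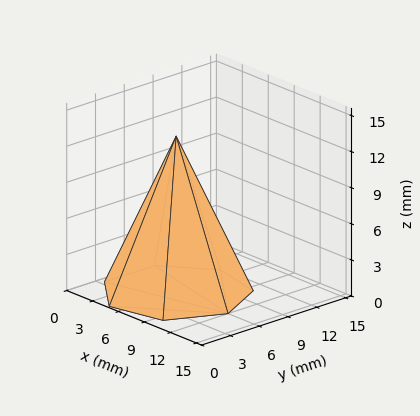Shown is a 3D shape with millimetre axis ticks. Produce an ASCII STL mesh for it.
Reading the render: the shape is a regular 7-sided pyramid, base circumscribed radius ≈ 6 mm, apex at z ≈ 13 mm (dimensions read to the nearest mm from the axis ticks). For the STL, each face is triangulated and given an outward normal.

solid part
  facet normal 0.0000 0.0000 -1.0000
    outer loop
      vertex 4.7 11.8 0.0
      vertex 9.7 10.7 0.0
      vertex 12.0 6.0 0.0
    endloop
  endfacet
  facet normal 0.0000 0.0000 -1.0000
    outer loop
      vertex 0.6 8.6 0.0
      vertex 4.7 11.8 0.0
      vertex 12.0 6.0 0.0
    endloop
  endfacet
  facet normal 0.0000 0.0000 -1.0000
    outer loop
      vertex 0.6 3.4 0.0
      vertex 0.6 8.6 0.0
      vertex 12.0 6.0 0.0
    endloop
  endfacet
  facet normal 0.0000 0.0000 -1.0000
    outer loop
      vertex 4.7 0.2 0.0
      vertex 0.6 3.4 0.0
      vertex 12.0 6.0 0.0
    endloop
  endfacet
  facet normal 0.0000 0.0000 -1.0000
    outer loop
      vertex 9.7 1.3 0.0
      vertex 4.7 0.2 0.0
      vertex 12.0 6.0 0.0
    endloop
  endfacet
  facet normal 0.8297 0.4060 0.3830
    outer loop
      vertex 12.0 6.0 0.0
      vertex 9.7 10.7 0.0
      vertex 6.0 6.0 13.0
    endloop
  endfacet
  facet normal 0.1985 0.9023 0.3827
    outer loop
      vertex 9.7 10.7 0.0
      vertex 4.7 11.8 0.0
      vertex 6.0 6.0 13.0
    endloop
  endfacet
  facet normal -0.5686 0.7286 0.3819
    outer loop
      vertex 4.7 11.8 0.0
      vertex 0.6 8.6 0.0
      vertex 6.0 6.0 13.0
    endloop
  endfacet
  facet normal -0.9235 0.0000 0.3836
    outer loop
      vertex 0.6 8.6 0.0
      vertex 0.6 3.4 0.0
      vertex 6.0 6.0 13.0
    endloop
  endfacet
  facet normal -0.5686 -0.7286 0.3819
    outer loop
      vertex 0.6 3.4 0.0
      vertex 4.7 0.2 0.0
      vertex 6.0 6.0 13.0
    endloop
  endfacet
  facet normal 0.1985 -0.9023 0.3827
    outer loop
      vertex 4.7 0.2 0.0
      vertex 9.7 1.3 0.0
      vertex 6.0 6.0 13.0
    endloop
  endfacet
  facet normal 0.8297 -0.4060 0.3830
    outer loop
      vertex 9.7 1.3 0.0
      vertex 12.0 6.0 0.0
      vertex 6.0 6.0 13.0
    endloop
  endfacet
endsolid part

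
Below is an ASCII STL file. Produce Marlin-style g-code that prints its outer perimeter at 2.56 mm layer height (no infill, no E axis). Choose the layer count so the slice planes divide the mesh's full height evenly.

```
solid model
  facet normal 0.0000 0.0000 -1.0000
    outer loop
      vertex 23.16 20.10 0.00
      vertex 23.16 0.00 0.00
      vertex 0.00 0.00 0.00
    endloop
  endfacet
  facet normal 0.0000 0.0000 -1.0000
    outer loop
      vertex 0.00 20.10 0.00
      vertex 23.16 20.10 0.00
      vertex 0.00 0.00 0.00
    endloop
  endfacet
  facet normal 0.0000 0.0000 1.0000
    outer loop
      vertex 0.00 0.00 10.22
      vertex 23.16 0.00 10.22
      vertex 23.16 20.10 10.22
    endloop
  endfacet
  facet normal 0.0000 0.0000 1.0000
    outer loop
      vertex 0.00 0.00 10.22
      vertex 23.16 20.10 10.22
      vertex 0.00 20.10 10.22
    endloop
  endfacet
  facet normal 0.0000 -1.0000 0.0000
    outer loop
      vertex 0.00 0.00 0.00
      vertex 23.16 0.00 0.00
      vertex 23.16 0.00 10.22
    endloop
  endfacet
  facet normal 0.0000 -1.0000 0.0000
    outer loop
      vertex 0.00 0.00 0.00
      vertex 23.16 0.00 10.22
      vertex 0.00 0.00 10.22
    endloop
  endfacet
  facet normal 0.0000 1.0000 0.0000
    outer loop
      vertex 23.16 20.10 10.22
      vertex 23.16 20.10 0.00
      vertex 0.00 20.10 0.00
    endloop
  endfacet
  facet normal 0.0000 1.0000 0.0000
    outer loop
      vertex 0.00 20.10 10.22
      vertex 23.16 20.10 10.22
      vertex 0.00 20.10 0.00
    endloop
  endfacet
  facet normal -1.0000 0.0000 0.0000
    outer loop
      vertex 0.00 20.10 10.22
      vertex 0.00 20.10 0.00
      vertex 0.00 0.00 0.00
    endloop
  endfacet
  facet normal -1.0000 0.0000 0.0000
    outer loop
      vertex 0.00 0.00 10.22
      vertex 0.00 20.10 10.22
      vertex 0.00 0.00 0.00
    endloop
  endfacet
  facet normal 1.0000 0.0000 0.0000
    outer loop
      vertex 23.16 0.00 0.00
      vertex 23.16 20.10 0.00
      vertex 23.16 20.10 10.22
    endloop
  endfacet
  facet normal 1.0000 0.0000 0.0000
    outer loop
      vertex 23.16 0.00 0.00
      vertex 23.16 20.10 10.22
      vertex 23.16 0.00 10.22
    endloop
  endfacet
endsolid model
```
; perimeter-only toolpath
G21 ; units = mm
G90 ; absolute positioning
G28 ; home
; layer 1
G0 Z2.56
G0 X0.00 Y0.00
G1 X23.16 Y0.00
G1 X23.16 Y20.10
G1 X0.00 Y20.10
G1 X0.00 Y0.00
; layer 2
G0 Z5.11
G0 X0.00 Y0.00
G1 X23.16 Y0.00
G1 X23.16 Y20.10
G1 X0.00 Y20.10
G1 X0.00 Y0.00
; layer 3
G0 Z7.67
G0 X0.00 Y0.00
G1 X23.16 Y0.00
G1 X23.16 Y20.10
G1 X0.00 Y20.10
G1 X0.00 Y0.00
; layer 4
G0 Z10.22
G0 X0.00 Y0.00
G1 X23.16 Y0.00
G1 X23.16 Y20.10
G1 X0.00 Y20.10
G1 X0.00 Y0.00
M2 ; end

The solid is a rectangular box, roughly 23.2 × 20.1 mm footprint and 10.2 mm tall. Slicing at Δz = 2.56 mm — 4 equal slices spanning the solid's height, so layer i sits at z = i·h/4 — gives 4 non-empty perimeters. Each is a 4-segment closed polygon; G0 lifts to the layer z and rapids to the start vertex, then G1 traces the edges.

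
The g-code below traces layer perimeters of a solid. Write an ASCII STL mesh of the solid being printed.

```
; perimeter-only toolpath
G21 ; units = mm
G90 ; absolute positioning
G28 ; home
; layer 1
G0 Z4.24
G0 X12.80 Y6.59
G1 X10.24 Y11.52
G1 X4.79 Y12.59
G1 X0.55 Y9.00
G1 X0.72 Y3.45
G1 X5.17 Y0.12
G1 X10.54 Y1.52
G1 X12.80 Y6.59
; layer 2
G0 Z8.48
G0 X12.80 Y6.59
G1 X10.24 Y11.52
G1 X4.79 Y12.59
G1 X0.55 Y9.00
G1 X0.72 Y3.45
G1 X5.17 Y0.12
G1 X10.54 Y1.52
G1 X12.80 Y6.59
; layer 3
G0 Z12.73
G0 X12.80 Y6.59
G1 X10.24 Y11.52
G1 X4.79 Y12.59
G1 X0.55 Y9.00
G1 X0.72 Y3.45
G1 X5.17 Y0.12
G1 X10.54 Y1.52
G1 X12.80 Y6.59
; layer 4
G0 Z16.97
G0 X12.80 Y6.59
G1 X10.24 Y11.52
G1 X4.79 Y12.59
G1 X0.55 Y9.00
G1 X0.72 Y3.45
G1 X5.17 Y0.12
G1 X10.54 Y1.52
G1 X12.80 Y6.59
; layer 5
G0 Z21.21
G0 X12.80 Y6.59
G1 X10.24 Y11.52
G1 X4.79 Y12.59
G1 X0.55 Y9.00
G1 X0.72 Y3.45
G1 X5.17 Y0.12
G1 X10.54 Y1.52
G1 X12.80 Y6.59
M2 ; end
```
solid part
  facet normal 0.0000 0.0000 -1.0000
    outer loop
      vertex 4.79 12.59 0.00
      vertex 10.24 11.52 0.00
      vertex 12.80 6.59 0.00
    endloop
  endfacet
  facet normal 0.0000 0.0000 -1.0000
    outer loop
      vertex 0.55 9.00 0.00
      vertex 4.79 12.59 0.00
      vertex 12.80 6.59 0.00
    endloop
  endfacet
  facet normal 0.0000 0.0000 -1.0000
    outer loop
      vertex 0.72 3.45 0.00
      vertex 0.55 9.00 0.00
      vertex 12.80 6.59 0.00
    endloop
  endfacet
  facet normal 0.0000 0.0000 -1.0000
    outer loop
      vertex 5.17 0.12 0.00
      vertex 0.72 3.45 0.00
      vertex 12.80 6.59 0.00
    endloop
  endfacet
  facet normal 0.0000 0.0000 -1.0000
    outer loop
      vertex 10.54 1.52 0.00
      vertex 5.17 0.12 0.00
      vertex 12.80 6.59 0.00
    endloop
  endfacet
  facet normal 0.0000 0.0000 1.0000
    outer loop
      vertex 12.80 6.59 21.21
      vertex 10.24 11.52 21.21
      vertex 4.79 12.59 21.21
    endloop
  endfacet
  facet normal 0.0000 0.0000 1.0000
    outer loop
      vertex 12.80 6.59 21.21
      vertex 4.79 12.59 21.21
      vertex 0.55 9.00 21.21
    endloop
  endfacet
  facet normal 0.0000 0.0000 1.0000
    outer loop
      vertex 12.80 6.59 21.21
      vertex 0.55 9.00 21.21
      vertex 0.72 3.45 21.21
    endloop
  endfacet
  facet normal 0.0000 0.0000 1.0000
    outer loop
      vertex 12.80 6.59 21.21
      vertex 0.72 3.45 21.21
      vertex 5.17 0.12 21.21
    endloop
  endfacet
  facet normal 0.0000 0.0000 1.0000
    outer loop
      vertex 12.80 6.59 21.21
      vertex 5.17 0.12 21.21
      vertex 10.54 1.52 21.21
    endloop
  endfacet
  facet normal 0.8875 0.4608 0.0000
    outer loop
      vertex 12.80 6.59 0.00
      vertex 10.24 11.52 0.00
      vertex 10.24 11.52 21.21
    endloop
  endfacet
  facet normal 0.8875 0.4608 0.0000
    outer loop
      vertex 12.80 6.59 0.00
      vertex 10.24 11.52 21.21
      vertex 12.80 6.59 21.21
    endloop
  endfacet
  facet normal 0.1927 0.9813 0.0000
    outer loop
      vertex 10.24 11.52 0.00
      vertex 4.79 12.59 0.00
      vertex 4.79 12.59 21.21
    endloop
  endfacet
  facet normal 0.1927 0.9813 0.0000
    outer loop
      vertex 10.24 11.52 0.00
      vertex 4.79 12.59 21.21
      vertex 10.24 11.52 21.21
    endloop
  endfacet
  facet normal -0.6462 0.7632 0.0000
    outer loop
      vertex 4.79 12.59 0.00
      vertex 0.55 9.00 0.00
      vertex 0.55 9.00 21.21
    endloop
  endfacet
  facet normal -0.6462 0.7632 0.0000
    outer loop
      vertex 4.79 12.59 0.00
      vertex 0.55 9.00 21.21
      vertex 4.79 12.59 21.21
    endloop
  endfacet
  facet normal -0.9995 -0.0306 0.0000
    outer loop
      vertex 0.55 9.00 0.00
      vertex 0.72 3.45 0.00
      vertex 0.72 3.45 21.21
    endloop
  endfacet
  facet normal -0.9995 -0.0306 0.0000
    outer loop
      vertex 0.55 9.00 0.00
      vertex 0.72 3.45 21.21
      vertex 0.55 9.00 21.21
    endloop
  endfacet
  facet normal -0.5991 -0.8006 0.0000
    outer loop
      vertex 0.72 3.45 0.00
      vertex 5.17 0.12 0.00
      vertex 5.17 0.12 21.21
    endloop
  endfacet
  facet normal -0.5991 -0.8006 0.0000
    outer loop
      vertex 0.72 3.45 0.00
      vertex 5.17 0.12 21.21
      vertex 0.72 3.45 21.21
    endloop
  endfacet
  facet normal 0.2523 -0.9677 0.0000
    outer loop
      vertex 5.17 0.12 0.00
      vertex 10.54 1.52 0.00
      vertex 10.54 1.52 21.21
    endloop
  endfacet
  facet normal 0.2523 -0.9677 0.0000
    outer loop
      vertex 5.17 0.12 0.00
      vertex 10.54 1.52 21.21
      vertex 5.17 0.12 21.21
    endloop
  endfacet
  facet normal 0.9134 -0.4071 0.0000
    outer loop
      vertex 10.54 1.52 0.00
      vertex 12.80 6.59 0.00
      vertex 12.80 6.59 21.21
    endloop
  endfacet
  facet normal 0.9134 -0.4071 0.0000
    outer loop
      vertex 10.54 1.52 0.00
      vertex 12.80 6.59 21.21
      vertex 10.54 1.52 21.21
    endloop
  endfacet
endsolid part

The G0 Z moves step by Δz≈4.24 mm. Every layer's G1 loop is the same polygon, so the solid is a straight extrusion of it from z=0 to z≈21.2. Closing with flat bottom and top caps and triangulating gives 24 facets — a regular 7-sided prism (a cylinder approximated with 7 flat sides), circumscribed radius ≈ 6.4 mm, height ≈ 21.2 mm.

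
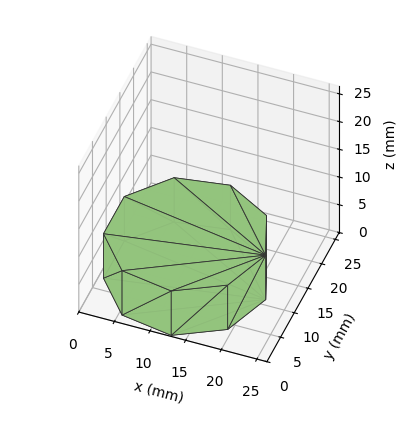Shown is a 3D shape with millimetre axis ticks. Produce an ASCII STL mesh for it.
Reading the render: the shape is a regular 9-sided prism (a cylinder approximated with 9 flat sides), circumscribed radius ≈ 11 mm, height ≈ 8 mm (dimensions read to the nearest mm from the axis ticks). For the STL, each face is triangulated and given an outward normal.

solid part
  facet normal 0.0000 0.0000 -1.0000
    outer loop
      vertex 12.9 21.8 0.0
      vertex 19.4 18.1 0.0
      vertex 22.0 11.0 0.0
    endloop
  endfacet
  facet normal 0.0000 0.0000 -1.0000
    outer loop
      vertex 5.5 20.5 0.0
      vertex 12.9 21.8 0.0
      vertex 22.0 11.0 0.0
    endloop
  endfacet
  facet normal 0.0000 0.0000 -1.0000
    outer loop
      vertex 0.7 14.8 0.0
      vertex 5.5 20.5 0.0
      vertex 22.0 11.0 0.0
    endloop
  endfacet
  facet normal 0.0000 0.0000 -1.0000
    outer loop
      vertex 0.7 7.2 0.0
      vertex 0.7 14.8 0.0
      vertex 22.0 11.0 0.0
    endloop
  endfacet
  facet normal 0.0000 0.0000 -1.0000
    outer loop
      vertex 5.5 1.5 0.0
      vertex 0.7 7.2 0.0
      vertex 22.0 11.0 0.0
    endloop
  endfacet
  facet normal 0.0000 0.0000 -1.0000
    outer loop
      vertex 12.9 0.2 0.0
      vertex 5.5 1.5 0.0
      vertex 22.0 11.0 0.0
    endloop
  endfacet
  facet normal 0.0000 0.0000 -1.0000
    outer loop
      vertex 19.4 3.9 0.0
      vertex 12.9 0.2 0.0
      vertex 22.0 11.0 0.0
    endloop
  endfacet
  facet normal 0.0000 0.0000 1.0000
    outer loop
      vertex 22.0 11.0 8.0
      vertex 19.4 18.1 8.0
      vertex 12.9 21.8 8.0
    endloop
  endfacet
  facet normal 0.0000 0.0000 1.0000
    outer loop
      vertex 22.0 11.0 8.0
      vertex 12.9 21.8 8.0
      vertex 5.5 20.5 8.0
    endloop
  endfacet
  facet normal 0.0000 0.0000 1.0000
    outer loop
      vertex 22.0 11.0 8.0
      vertex 5.5 20.5 8.0
      vertex 0.7 14.8 8.0
    endloop
  endfacet
  facet normal 0.0000 0.0000 1.0000
    outer loop
      vertex 22.0 11.0 8.0
      vertex 0.7 14.8 8.0
      vertex 0.7 7.2 8.0
    endloop
  endfacet
  facet normal 0.0000 0.0000 1.0000
    outer loop
      vertex 22.0 11.0 8.0
      vertex 0.7 7.2 8.0
      vertex 5.5 1.5 8.0
    endloop
  endfacet
  facet normal 0.0000 0.0000 1.0000
    outer loop
      vertex 22.0 11.0 8.0
      vertex 5.5 1.5 8.0
      vertex 12.9 0.2 8.0
    endloop
  endfacet
  facet normal 0.0000 0.0000 1.0000
    outer loop
      vertex 22.0 11.0 8.0
      vertex 12.9 0.2 8.0
      vertex 19.4 3.9 8.0
    endloop
  endfacet
  facet normal 0.9390 0.3439 0.0000
    outer loop
      vertex 22.0 11.0 0.0
      vertex 19.4 18.1 0.0
      vertex 19.4 18.1 8.0
    endloop
  endfacet
  facet normal 0.9390 0.3439 0.0000
    outer loop
      vertex 22.0 11.0 0.0
      vertex 19.4 18.1 8.0
      vertex 22.0 11.0 8.0
    endloop
  endfacet
  facet normal 0.4947 0.8691 0.0000
    outer loop
      vertex 19.4 18.1 0.0
      vertex 12.9 21.8 0.0
      vertex 12.9 21.8 8.0
    endloop
  endfacet
  facet normal 0.4947 0.8691 0.0000
    outer loop
      vertex 19.4 18.1 0.0
      vertex 12.9 21.8 8.0
      vertex 19.4 18.1 8.0
    endloop
  endfacet
  facet normal -0.1730 0.9849 0.0000
    outer loop
      vertex 12.9 21.8 0.0
      vertex 5.5 20.5 0.0
      vertex 5.5 20.5 8.0
    endloop
  endfacet
  facet normal -0.1730 0.9849 0.0000
    outer loop
      vertex 12.9 21.8 0.0
      vertex 5.5 20.5 8.0
      vertex 12.9 21.8 8.0
    endloop
  endfacet
  facet normal -0.7649 0.6441 0.0000
    outer loop
      vertex 5.5 20.5 0.0
      vertex 0.7 14.8 0.0
      vertex 0.7 14.8 8.0
    endloop
  endfacet
  facet normal -0.7649 0.6441 0.0000
    outer loop
      vertex 5.5 20.5 0.0
      vertex 0.7 14.8 8.0
      vertex 5.5 20.5 8.0
    endloop
  endfacet
  facet normal -1.0000 0.0000 0.0000
    outer loop
      vertex 0.7 14.8 0.0
      vertex 0.7 7.2 0.0
      vertex 0.7 7.2 8.0
    endloop
  endfacet
  facet normal -1.0000 0.0000 0.0000
    outer loop
      vertex 0.7 14.8 0.0
      vertex 0.7 7.2 8.0
      vertex 0.7 14.8 8.0
    endloop
  endfacet
  facet normal -0.7649 -0.6441 0.0000
    outer loop
      vertex 0.7 7.2 0.0
      vertex 5.5 1.5 0.0
      vertex 5.5 1.5 8.0
    endloop
  endfacet
  facet normal -0.7649 -0.6441 0.0000
    outer loop
      vertex 0.7 7.2 0.0
      vertex 5.5 1.5 8.0
      vertex 0.7 7.2 8.0
    endloop
  endfacet
  facet normal -0.1730 -0.9849 0.0000
    outer loop
      vertex 5.5 1.5 0.0
      vertex 12.9 0.2 0.0
      vertex 12.9 0.2 8.0
    endloop
  endfacet
  facet normal -0.1730 -0.9849 0.0000
    outer loop
      vertex 5.5 1.5 0.0
      vertex 12.9 0.2 8.0
      vertex 5.5 1.5 8.0
    endloop
  endfacet
  facet normal 0.4947 -0.8691 0.0000
    outer loop
      vertex 12.9 0.2 0.0
      vertex 19.4 3.9 0.0
      vertex 19.4 3.9 8.0
    endloop
  endfacet
  facet normal 0.4947 -0.8691 0.0000
    outer loop
      vertex 12.9 0.2 0.0
      vertex 19.4 3.9 8.0
      vertex 12.9 0.2 8.0
    endloop
  endfacet
  facet normal 0.9390 -0.3439 0.0000
    outer loop
      vertex 19.4 3.9 0.0
      vertex 22.0 11.0 0.0
      vertex 22.0 11.0 8.0
    endloop
  endfacet
  facet normal 0.9390 -0.3439 0.0000
    outer loop
      vertex 19.4 3.9 0.0
      vertex 22.0 11.0 8.0
      vertex 19.4 3.9 8.0
    endloop
  endfacet
endsolid part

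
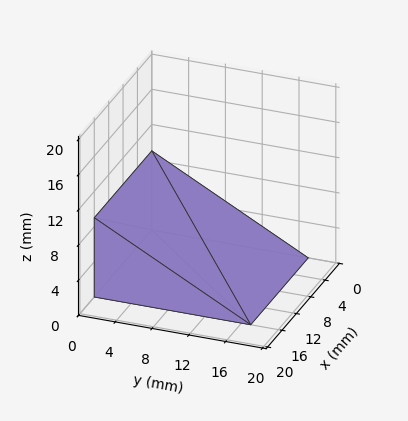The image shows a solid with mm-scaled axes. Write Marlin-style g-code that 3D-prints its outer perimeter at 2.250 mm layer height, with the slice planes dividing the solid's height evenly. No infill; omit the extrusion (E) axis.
Reading the render: the shape is a wedge (ramp): 16 × 17 mm base, rising to 9 mm along the y=0 edge and sloping linearly to z=0 at y=17 (dimensions read to the nearest mm from the axis ticks). For the g-code, the solid's height is divided into equal slices at the stated Δz and each level perimeter traced with G1 moves after a G0 lift.

; perimeter-only toolpath
G21 ; units = mm
G90 ; absolute positioning
G28 ; home
; layer 1
G0 Z2.250
G0 X0.000 Y0.000
G1 X16.000 Y0.000
G1 X16.000 Y12.750
G1 X0.000 Y12.750
G1 X0.000 Y0.000
; layer 2
G0 Z4.500
G0 X0.000 Y0.000
G1 X16.000 Y0.000
G1 X16.000 Y8.500
G1 X0.000 Y8.500
G1 X0.000 Y0.000
; layer 3
G0 Z6.750
G0 X0.000 Y0.000
G1 X16.000 Y0.000
G1 X16.000 Y4.250
G1 X0.000 Y4.250
G1 X0.000 Y0.000
M2 ; end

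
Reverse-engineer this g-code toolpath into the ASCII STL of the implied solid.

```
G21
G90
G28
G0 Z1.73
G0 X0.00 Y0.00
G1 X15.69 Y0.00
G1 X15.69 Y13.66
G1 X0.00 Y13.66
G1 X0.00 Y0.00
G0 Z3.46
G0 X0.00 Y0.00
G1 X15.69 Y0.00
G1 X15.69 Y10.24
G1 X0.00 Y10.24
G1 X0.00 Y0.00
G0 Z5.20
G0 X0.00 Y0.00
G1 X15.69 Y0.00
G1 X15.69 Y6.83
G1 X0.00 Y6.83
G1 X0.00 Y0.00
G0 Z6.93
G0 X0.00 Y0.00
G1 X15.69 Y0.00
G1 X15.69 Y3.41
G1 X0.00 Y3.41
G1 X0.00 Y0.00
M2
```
solid part
  facet normal 0.0000 0.0000 -1.0000
    outer loop
      vertex 15.69 17.07 0.00
      vertex 15.69 0.00 0.00
      vertex 0.00 0.00 0.00
    endloop
  endfacet
  facet normal 0.0000 0.0000 -1.0000
    outer loop
      vertex 0.00 17.07 0.00
      vertex 15.69 17.07 0.00
      vertex 0.00 0.00 0.00
    endloop
  endfacet
  facet normal 0.0000 -1.0000 0.0000
    outer loop
      vertex 0.00 0.00 0.00
      vertex 15.69 0.00 0.00
      vertex 15.69 0.00 8.66
    endloop
  endfacet
  facet normal 0.0000 -1.0000 0.0000
    outer loop
      vertex 0.00 0.00 0.00
      vertex 15.69 0.00 8.66
      vertex 0.00 0.00 8.66
    endloop
  endfacet
  facet normal 0.0000 0.4524 0.8918
    outer loop
      vertex 0.00 0.00 8.66
      vertex 15.69 0.00 8.66
      vertex 15.69 17.07 0.00
    endloop
  endfacet
  facet normal 0.0000 0.4524 0.8918
    outer loop
      vertex 0.00 0.00 8.66
      vertex 15.69 17.07 0.00
      vertex 0.00 17.07 0.00
    endloop
  endfacet
  facet normal -1.0000 0.0000 0.0000
    outer loop
      vertex 0.00 0.00 8.66
      vertex 0.00 17.07 0.00
      vertex 0.00 0.00 0.00
    endloop
  endfacet
  facet normal 1.0000 0.0000 0.0000
    outer loop
      vertex 15.69 0.00 0.00
      vertex 15.69 17.07 0.00
      vertex 15.69 0.00 8.66
    endloop
  endfacet
endsolid part

The G0 Z moves step by Δz≈1.73 mm. The G1 loops shrink linearly with z, so the solid tapers from its base footprint up to z≈8.66. Closing with a flat bottom cap and the tapered top and triangulating gives 8 facets — a wedge (ramp): 15.7 × 17.1 mm base, rising to 8.66 mm along the y=0 edge and sloping linearly to z=0 at y=17.1.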